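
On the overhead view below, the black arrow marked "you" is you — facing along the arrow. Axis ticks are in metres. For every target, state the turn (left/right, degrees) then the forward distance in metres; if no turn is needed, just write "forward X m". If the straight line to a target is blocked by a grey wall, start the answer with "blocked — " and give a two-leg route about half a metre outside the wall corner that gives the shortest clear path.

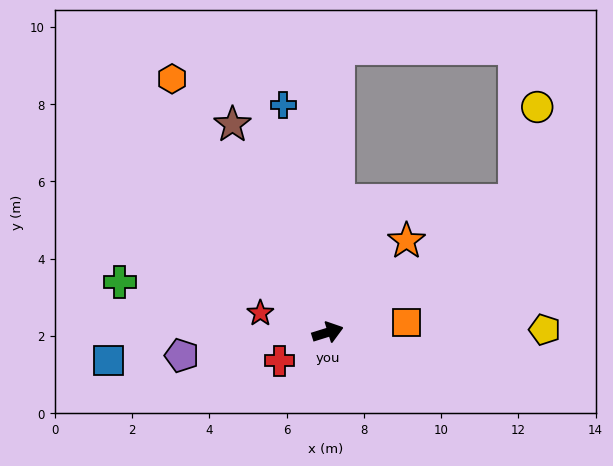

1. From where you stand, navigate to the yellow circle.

blocked — turn left 18°, forward 5.9 m, then turn left 41°, forward 2.5 m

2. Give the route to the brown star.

turn left 97°, forward 5.9 m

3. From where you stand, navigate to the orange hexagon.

turn left 104°, forward 7.7 m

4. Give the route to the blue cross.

turn left 84°, forward 6.0 m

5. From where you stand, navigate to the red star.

turn left 147°, forward 1.8 m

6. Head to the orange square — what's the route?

turn right 10°, forward 2.1 m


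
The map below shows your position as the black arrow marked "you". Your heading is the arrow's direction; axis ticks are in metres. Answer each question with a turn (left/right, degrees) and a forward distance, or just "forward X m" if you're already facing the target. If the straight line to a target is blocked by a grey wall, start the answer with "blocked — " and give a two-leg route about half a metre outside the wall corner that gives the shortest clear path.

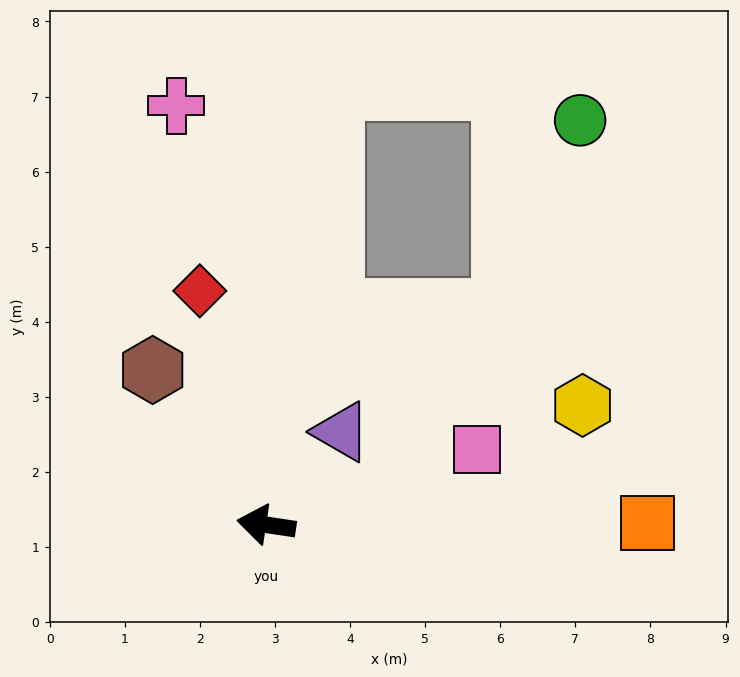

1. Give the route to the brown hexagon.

turn right 45°, forward 2.6 m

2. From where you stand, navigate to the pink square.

turn right 152°, forward 3.0 m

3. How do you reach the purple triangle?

turn right 120°, forward 1.6 m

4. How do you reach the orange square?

turn right 171°, forward 5.1 m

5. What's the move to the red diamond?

turn right 66°, forward 3.2 m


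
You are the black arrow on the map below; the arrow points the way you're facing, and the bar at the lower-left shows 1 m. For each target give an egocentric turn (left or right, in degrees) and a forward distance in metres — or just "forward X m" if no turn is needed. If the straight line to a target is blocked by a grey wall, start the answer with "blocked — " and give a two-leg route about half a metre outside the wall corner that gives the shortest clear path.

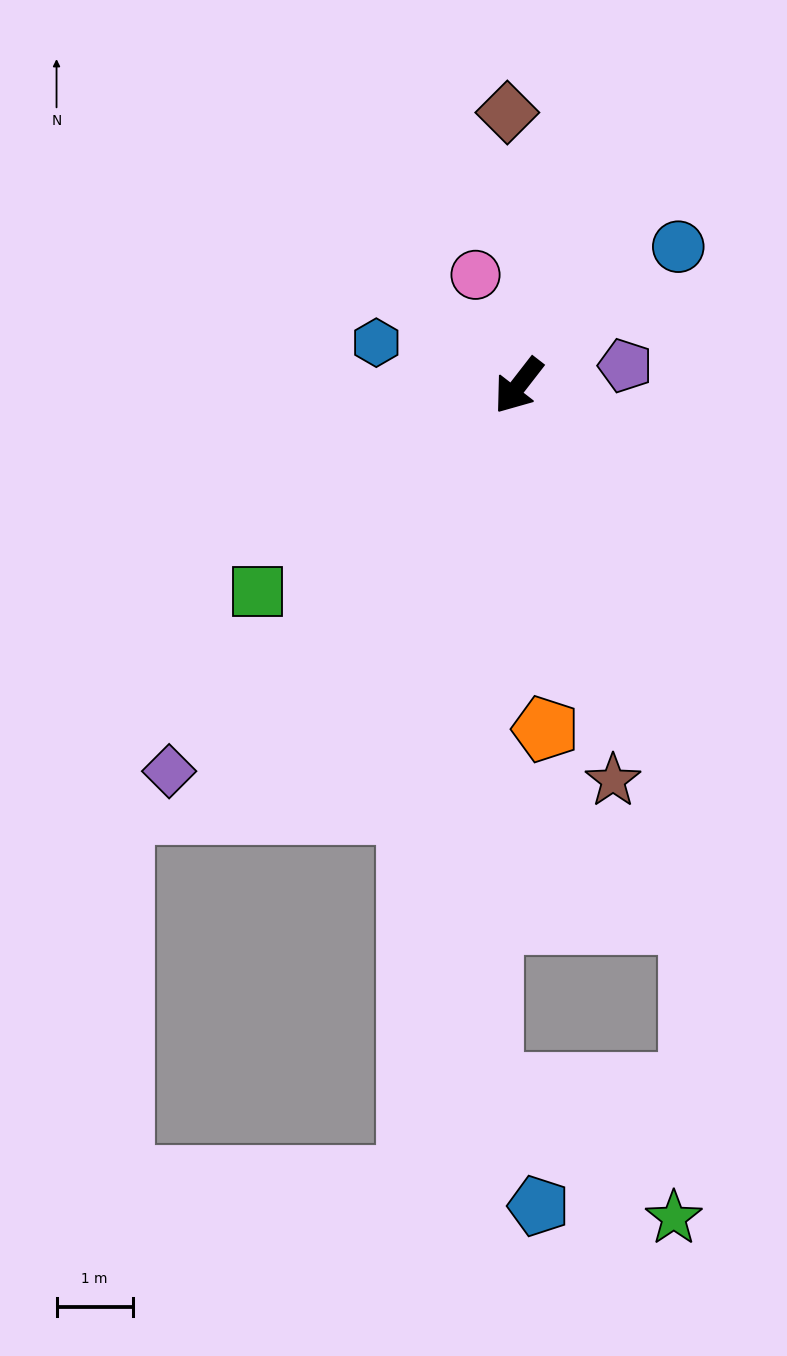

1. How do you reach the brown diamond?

turn right 140°, forward 3.6 m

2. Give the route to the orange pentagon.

turn left 42°, forward 4.5 m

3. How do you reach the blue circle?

turn left 169°, forward 2.8 m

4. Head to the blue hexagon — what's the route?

turn right 69°, forward 2.0 m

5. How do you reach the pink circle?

turn right 121°, forward 1.6 m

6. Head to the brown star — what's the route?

turn left 51°, forward 5.3 m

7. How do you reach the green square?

turn right 14°, forward 4.4 m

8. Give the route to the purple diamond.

turn right 4°, forward 6.8 m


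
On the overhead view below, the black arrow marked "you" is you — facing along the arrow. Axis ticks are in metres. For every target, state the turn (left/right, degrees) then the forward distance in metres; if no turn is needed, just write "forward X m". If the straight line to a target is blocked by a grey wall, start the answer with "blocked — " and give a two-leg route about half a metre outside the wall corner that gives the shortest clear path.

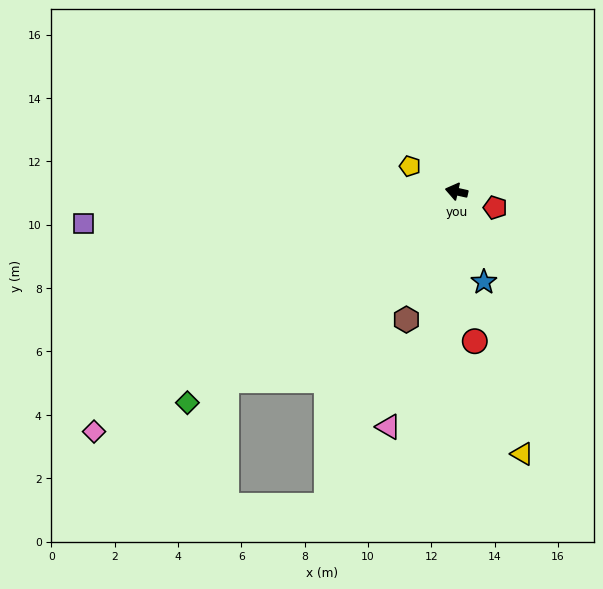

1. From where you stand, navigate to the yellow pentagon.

turn right 16°, forward 1.7 m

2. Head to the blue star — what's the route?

turn left 119°, forward 3.0 m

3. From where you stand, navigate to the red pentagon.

turn left 170°, forward 1.3 m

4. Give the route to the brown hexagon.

turn left 81°, forward 4.3 m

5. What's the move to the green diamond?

turn left 51°, forward 10.8 m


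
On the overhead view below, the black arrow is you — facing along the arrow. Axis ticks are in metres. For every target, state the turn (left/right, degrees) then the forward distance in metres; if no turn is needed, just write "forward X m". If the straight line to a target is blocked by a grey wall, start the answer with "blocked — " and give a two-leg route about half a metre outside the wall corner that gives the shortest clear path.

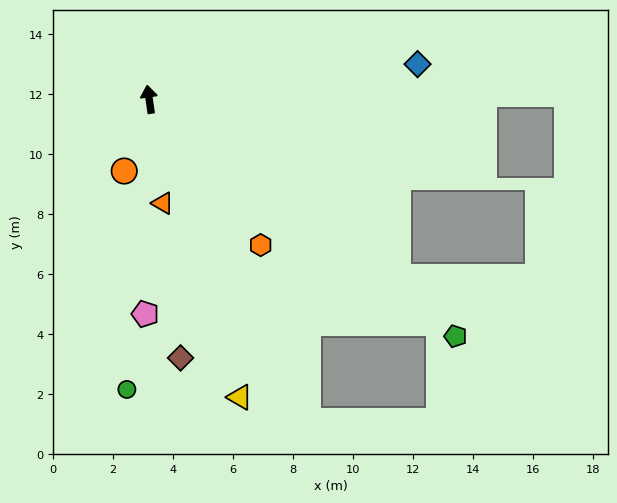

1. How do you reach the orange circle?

turn left 152°, forward 2.5 m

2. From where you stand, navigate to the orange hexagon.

turn right 151°, forward 6.1 m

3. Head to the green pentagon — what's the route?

turn right 136°, forward 12.9 m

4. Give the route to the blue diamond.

turn right 91°, forward 9.0 m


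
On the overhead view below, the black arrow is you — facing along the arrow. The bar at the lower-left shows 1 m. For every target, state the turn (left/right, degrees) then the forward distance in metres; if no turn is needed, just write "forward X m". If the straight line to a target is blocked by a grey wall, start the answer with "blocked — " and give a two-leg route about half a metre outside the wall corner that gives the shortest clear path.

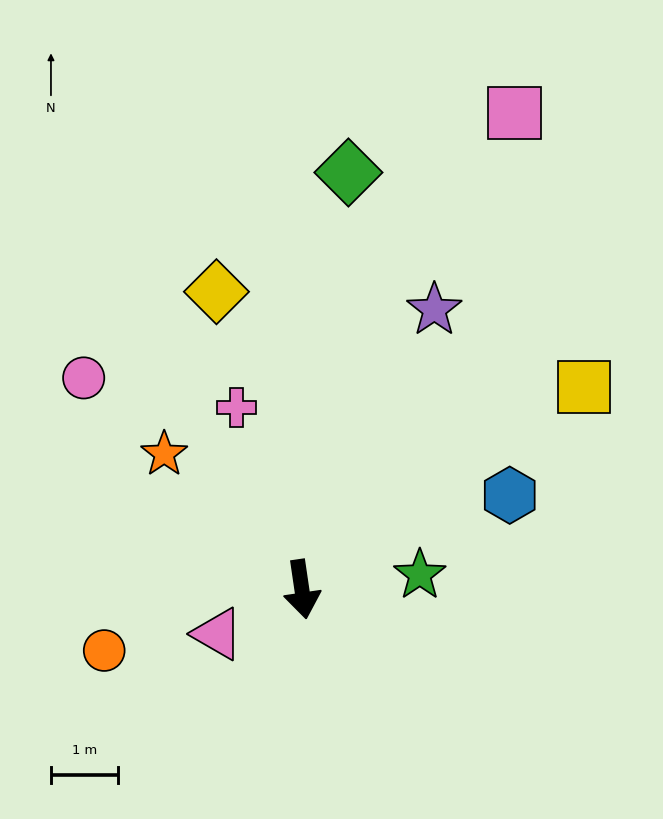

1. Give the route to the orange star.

turn right 143°, forward 2.9 m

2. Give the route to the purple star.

turn left 146°, forward 4.6 m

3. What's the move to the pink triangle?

turn right 70°, forward 1.4 m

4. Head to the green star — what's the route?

turn left 89°, forward 1.8 m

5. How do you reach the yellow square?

turn left 117°, forward 5.1 m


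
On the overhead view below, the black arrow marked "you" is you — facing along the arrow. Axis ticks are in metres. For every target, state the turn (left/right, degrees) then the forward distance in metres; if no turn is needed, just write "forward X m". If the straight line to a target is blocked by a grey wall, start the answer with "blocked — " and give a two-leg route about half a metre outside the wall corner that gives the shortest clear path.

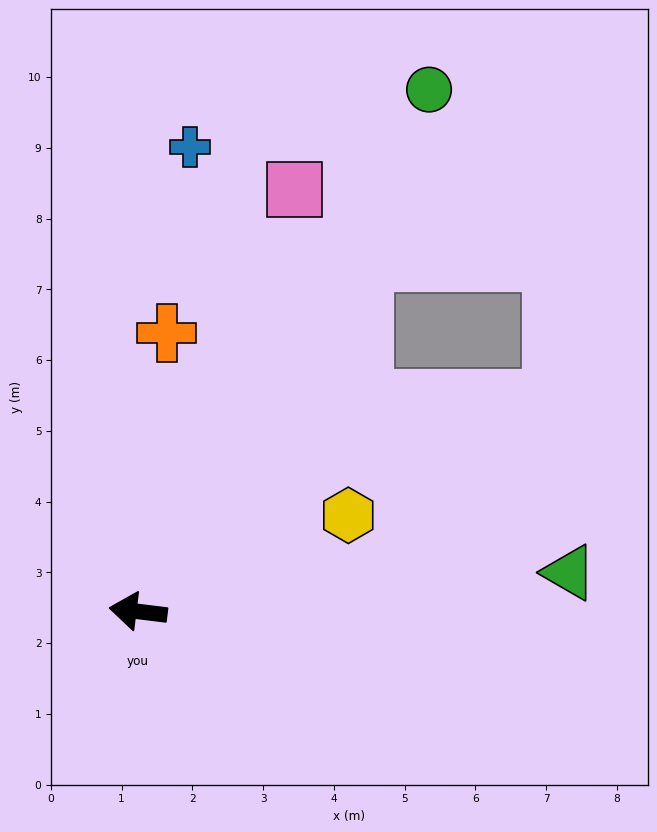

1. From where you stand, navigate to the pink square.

turn right 103°, forward 6.4 m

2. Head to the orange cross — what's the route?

turn right 89°, forward 4.0 m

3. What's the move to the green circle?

turn right 112°, forward 8.4 m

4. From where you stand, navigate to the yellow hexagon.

turn right 148°, forward 3.3 m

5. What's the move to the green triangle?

turn right 168°, forward 6.1 m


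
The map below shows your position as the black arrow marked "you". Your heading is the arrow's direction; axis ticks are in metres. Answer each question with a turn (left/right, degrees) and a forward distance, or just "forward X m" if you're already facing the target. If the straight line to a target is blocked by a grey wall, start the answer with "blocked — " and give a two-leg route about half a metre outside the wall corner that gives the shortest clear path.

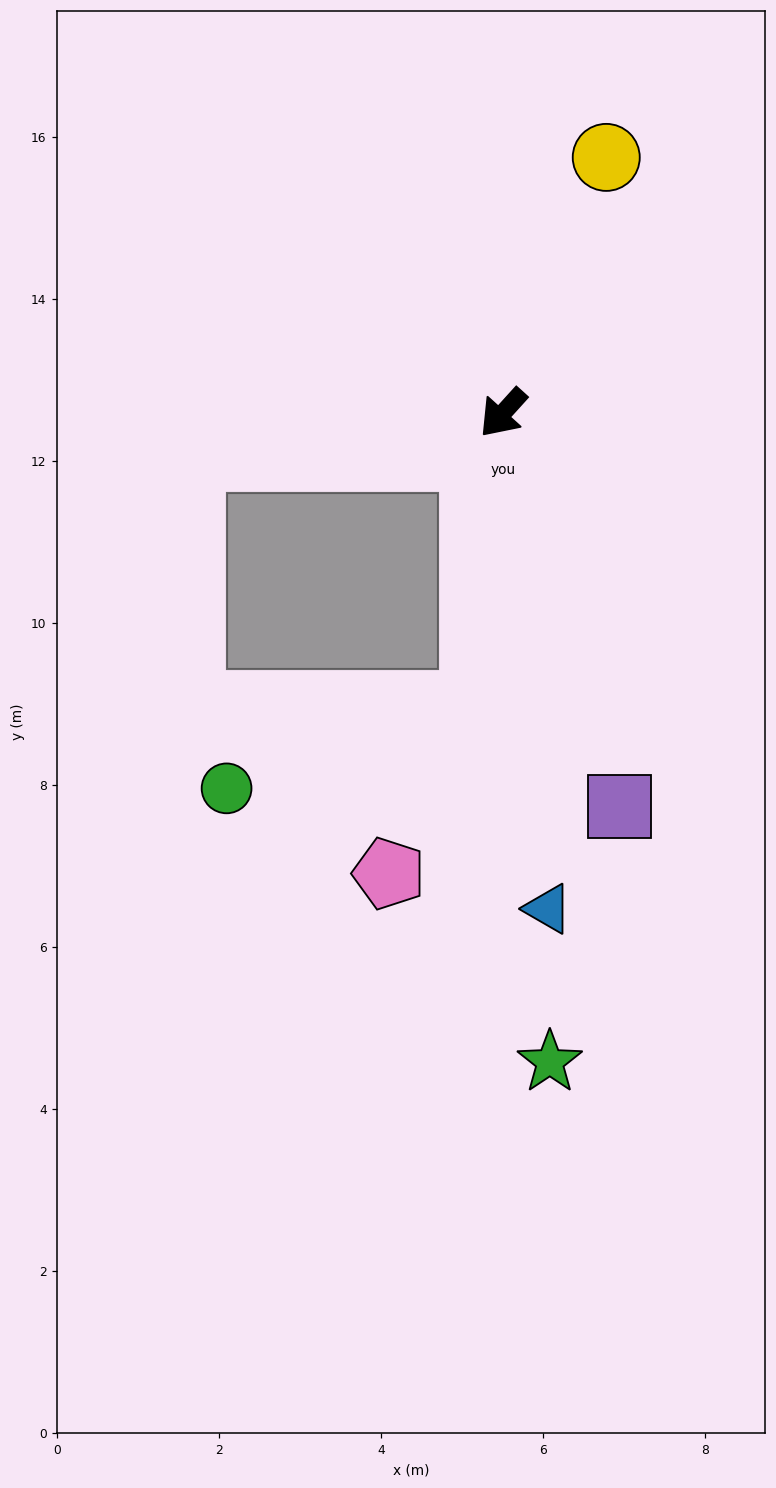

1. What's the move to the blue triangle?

turn left 47°, forward 6.1 m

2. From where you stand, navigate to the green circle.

blocked — turn left 37°, forward 3.6 m, then turn right 66°, forward 3.2 m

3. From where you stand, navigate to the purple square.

turn left 59°, forward 5.1 m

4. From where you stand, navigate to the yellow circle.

turn right 160°, forward 3.4 m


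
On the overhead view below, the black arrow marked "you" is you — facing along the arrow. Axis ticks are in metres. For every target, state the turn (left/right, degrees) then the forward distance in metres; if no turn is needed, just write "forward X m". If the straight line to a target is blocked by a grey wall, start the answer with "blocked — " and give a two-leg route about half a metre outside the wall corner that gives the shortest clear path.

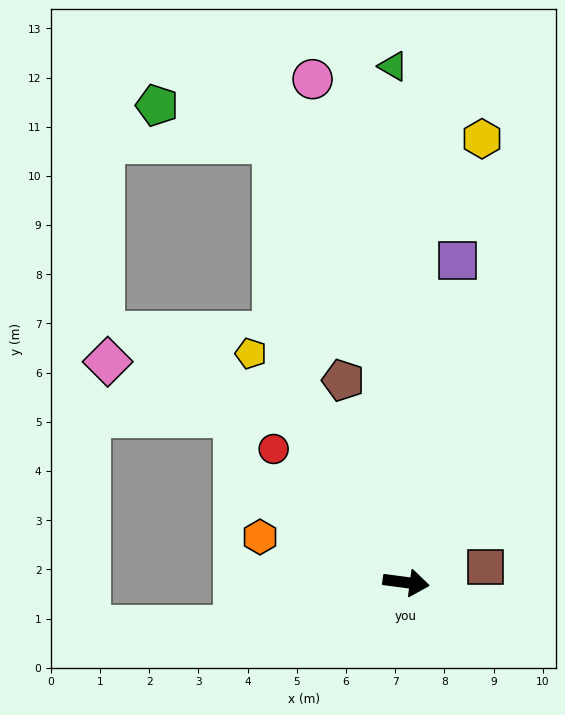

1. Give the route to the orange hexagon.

turn left 170°, forward 3.1 m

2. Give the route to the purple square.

turn left 88°, forward 6.6 m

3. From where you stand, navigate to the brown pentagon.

turn left 115°, forward 4.3 m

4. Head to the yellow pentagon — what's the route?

turn left 132°, forward 5.6 m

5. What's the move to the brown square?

turn left 18°, forward 1.6 m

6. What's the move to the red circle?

turn left 142°, forward 3.8 m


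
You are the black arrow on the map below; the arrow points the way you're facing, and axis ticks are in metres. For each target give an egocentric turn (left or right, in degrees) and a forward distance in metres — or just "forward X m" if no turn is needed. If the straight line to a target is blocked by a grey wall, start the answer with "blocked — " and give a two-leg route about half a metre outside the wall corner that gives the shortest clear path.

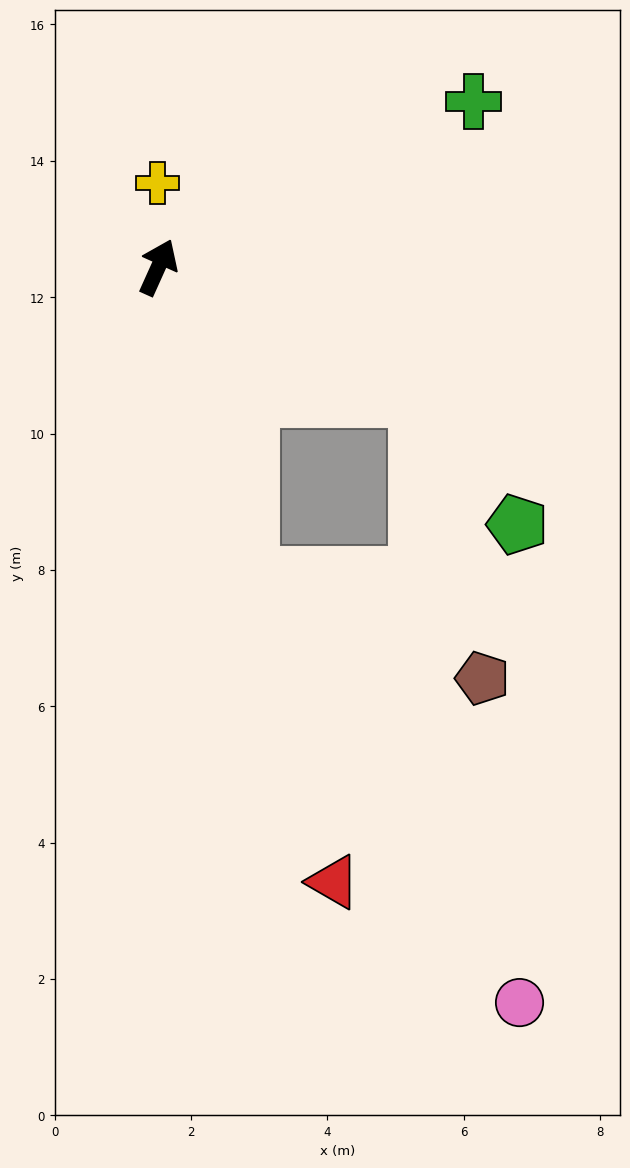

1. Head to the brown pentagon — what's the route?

blocked — turn right 139°, forward 4.7 m, then turn left 49°, forward 3.7 m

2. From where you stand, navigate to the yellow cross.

turn left 25°, forward 1.2 m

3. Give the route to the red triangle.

turn right 140°, forward 9.4 m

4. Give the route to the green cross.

turn right 38°, forward 5.2 m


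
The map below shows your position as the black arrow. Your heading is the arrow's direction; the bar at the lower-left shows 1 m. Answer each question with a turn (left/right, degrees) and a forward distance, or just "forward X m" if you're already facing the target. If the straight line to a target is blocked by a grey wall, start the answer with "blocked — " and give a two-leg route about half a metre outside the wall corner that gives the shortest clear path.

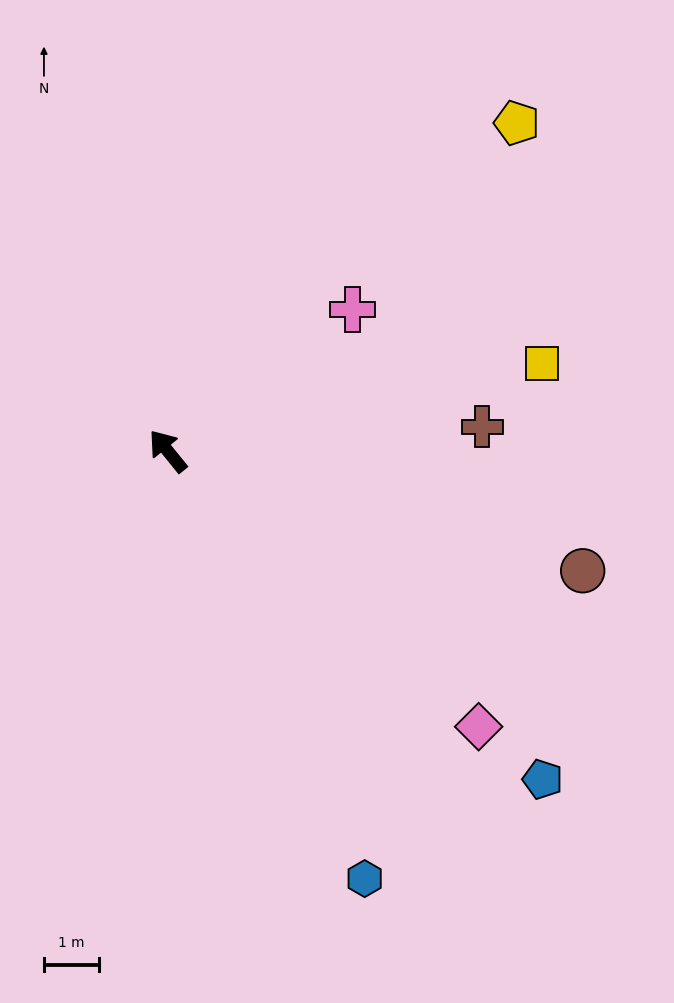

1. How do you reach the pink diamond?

turn right 171°, forward 7.6 m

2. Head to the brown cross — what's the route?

turn right 125°, forward 5.7 m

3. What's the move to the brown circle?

turn right 145°, forward 7.9 m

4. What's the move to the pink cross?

turn right 92°, forward 4.2 m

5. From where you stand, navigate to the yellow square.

turn right 116°, forward 7.0 m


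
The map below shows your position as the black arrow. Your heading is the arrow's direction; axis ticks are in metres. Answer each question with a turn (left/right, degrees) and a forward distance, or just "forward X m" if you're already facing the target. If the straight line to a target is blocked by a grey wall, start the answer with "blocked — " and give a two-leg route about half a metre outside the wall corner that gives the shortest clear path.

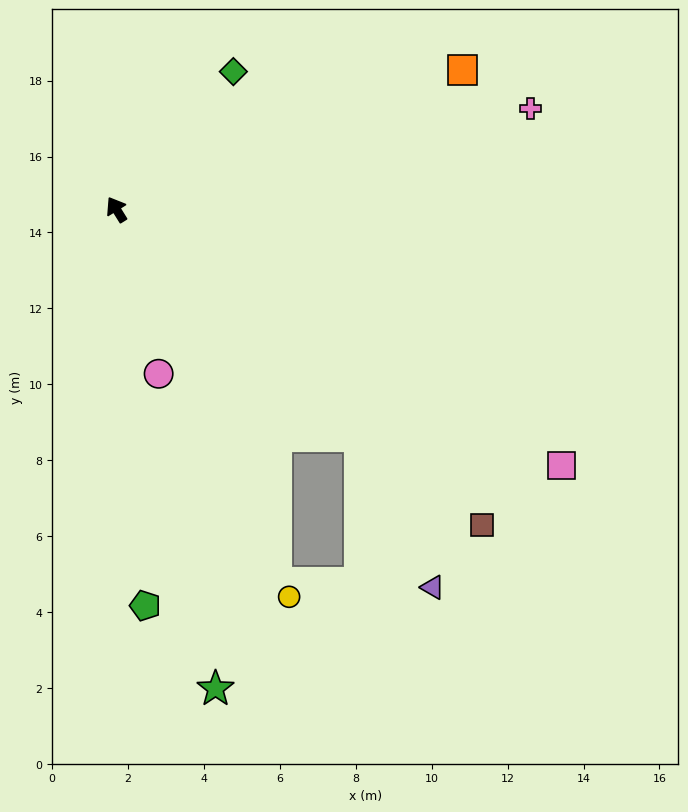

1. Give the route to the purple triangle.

blocked — turn right 165°, forward 8.8 m, then turn right 21°, forward 4.4 m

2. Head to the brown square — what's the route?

turn right 163°, forward 12.7 m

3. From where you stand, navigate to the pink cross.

turn right 108°, forward 11.2 m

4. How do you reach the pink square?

turn right 152°, forward 13.5 m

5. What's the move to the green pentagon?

turn left 152°, forward 10.5 m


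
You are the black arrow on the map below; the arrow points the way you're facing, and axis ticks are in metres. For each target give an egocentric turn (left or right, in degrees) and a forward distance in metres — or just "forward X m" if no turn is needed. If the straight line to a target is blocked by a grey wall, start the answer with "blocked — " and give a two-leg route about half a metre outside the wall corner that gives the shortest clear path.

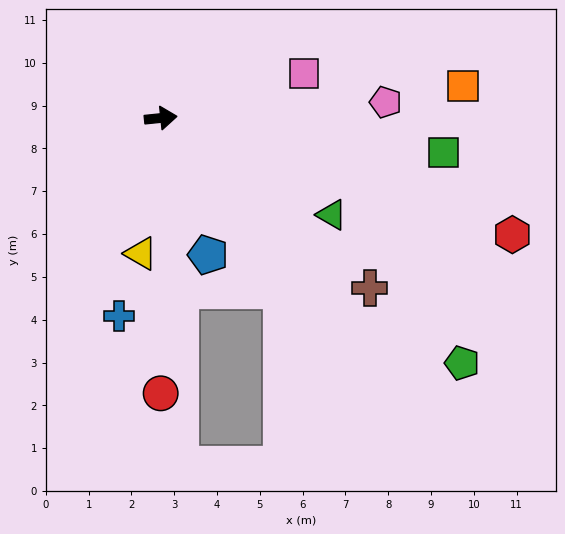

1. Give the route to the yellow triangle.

turn right 104°, forward 3.2 m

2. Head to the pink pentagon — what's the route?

forward 5.3 m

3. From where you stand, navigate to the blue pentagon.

turn right 77°, forward 3.4 m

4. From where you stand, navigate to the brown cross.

turn right 45°, forward 6.3 m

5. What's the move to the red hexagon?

turn right 24°, forward 8.7 m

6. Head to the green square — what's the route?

turn right 13°, forward 6.7 m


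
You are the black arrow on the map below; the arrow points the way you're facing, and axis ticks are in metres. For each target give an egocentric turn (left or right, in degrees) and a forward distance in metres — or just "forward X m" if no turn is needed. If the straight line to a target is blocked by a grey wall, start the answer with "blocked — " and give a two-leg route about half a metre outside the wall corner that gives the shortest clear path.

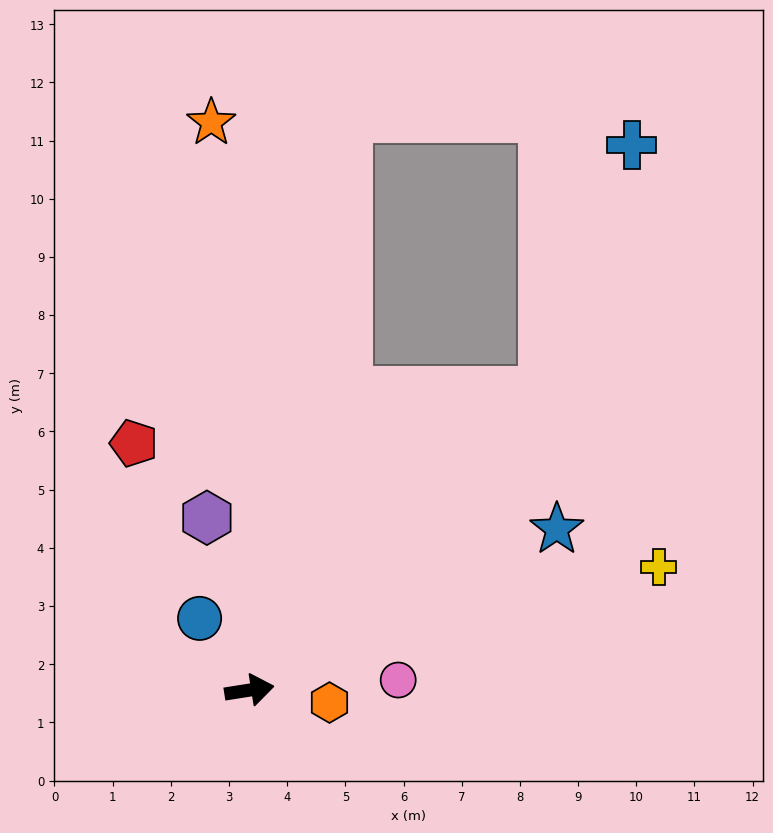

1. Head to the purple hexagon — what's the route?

turn left 95°, forward 3.1 m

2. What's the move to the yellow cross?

turn left 8°, forward 7.3 m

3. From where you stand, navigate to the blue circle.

turn left 116°, forward 1.5 m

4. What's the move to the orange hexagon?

turn right 18°, forward 1.4 m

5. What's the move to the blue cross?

blocked — turn left 36°, forward 7.2 m, then turn left 25°, forward 4.5 m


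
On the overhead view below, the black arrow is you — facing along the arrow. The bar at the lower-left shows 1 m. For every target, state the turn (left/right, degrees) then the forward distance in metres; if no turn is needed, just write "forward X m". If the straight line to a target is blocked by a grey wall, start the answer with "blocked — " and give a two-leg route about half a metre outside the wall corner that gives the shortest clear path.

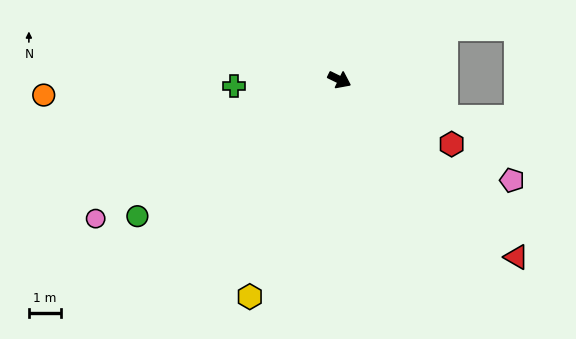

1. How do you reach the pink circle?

turn right 124°, forward 8.8 m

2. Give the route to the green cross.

turn right 150°, forward 3.3 m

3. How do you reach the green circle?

turn right 120°, forward 7.6 m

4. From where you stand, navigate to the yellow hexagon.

turn right 86°, forward 7.3 m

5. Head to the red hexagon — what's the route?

turn right 4°, forward 4.0 m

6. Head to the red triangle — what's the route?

turn right 19°, forward 7.8 m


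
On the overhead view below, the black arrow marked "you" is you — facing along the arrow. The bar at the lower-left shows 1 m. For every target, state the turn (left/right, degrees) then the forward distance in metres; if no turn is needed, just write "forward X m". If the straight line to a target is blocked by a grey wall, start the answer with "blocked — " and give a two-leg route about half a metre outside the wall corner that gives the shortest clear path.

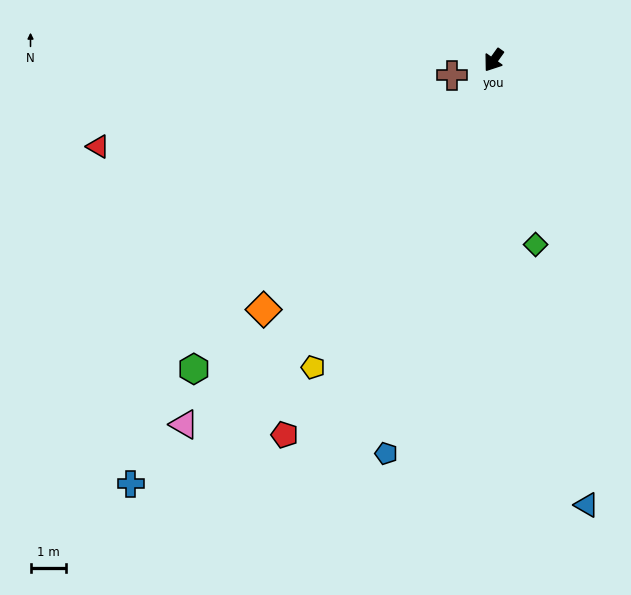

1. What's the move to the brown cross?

turn right 35°, forward 1.3 m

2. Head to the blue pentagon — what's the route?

turn left 20°, forward 11.6 m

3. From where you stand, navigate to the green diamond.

turn left 48°, forward 5.4 m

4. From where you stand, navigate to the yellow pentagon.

turn left 5°, forward 10.1 m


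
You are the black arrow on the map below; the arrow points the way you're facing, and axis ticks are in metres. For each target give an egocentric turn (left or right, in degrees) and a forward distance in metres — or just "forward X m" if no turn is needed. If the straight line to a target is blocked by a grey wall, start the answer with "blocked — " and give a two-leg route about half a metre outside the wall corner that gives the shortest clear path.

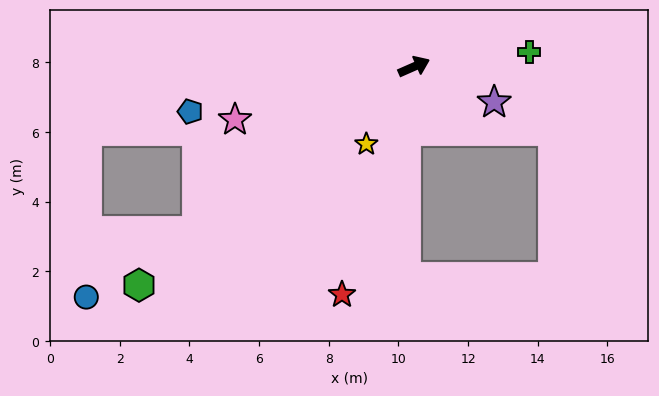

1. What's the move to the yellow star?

turn right 145°, forward 2.6 m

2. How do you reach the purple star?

turn right 48°, forward 2.5 m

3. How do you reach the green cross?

turn right 17°, forward 3.3 m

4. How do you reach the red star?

turn right 131°, forward 6.9 m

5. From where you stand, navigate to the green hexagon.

turn right 165°, forward 10.1 m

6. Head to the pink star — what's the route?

turn left 173°, forward 5.4 m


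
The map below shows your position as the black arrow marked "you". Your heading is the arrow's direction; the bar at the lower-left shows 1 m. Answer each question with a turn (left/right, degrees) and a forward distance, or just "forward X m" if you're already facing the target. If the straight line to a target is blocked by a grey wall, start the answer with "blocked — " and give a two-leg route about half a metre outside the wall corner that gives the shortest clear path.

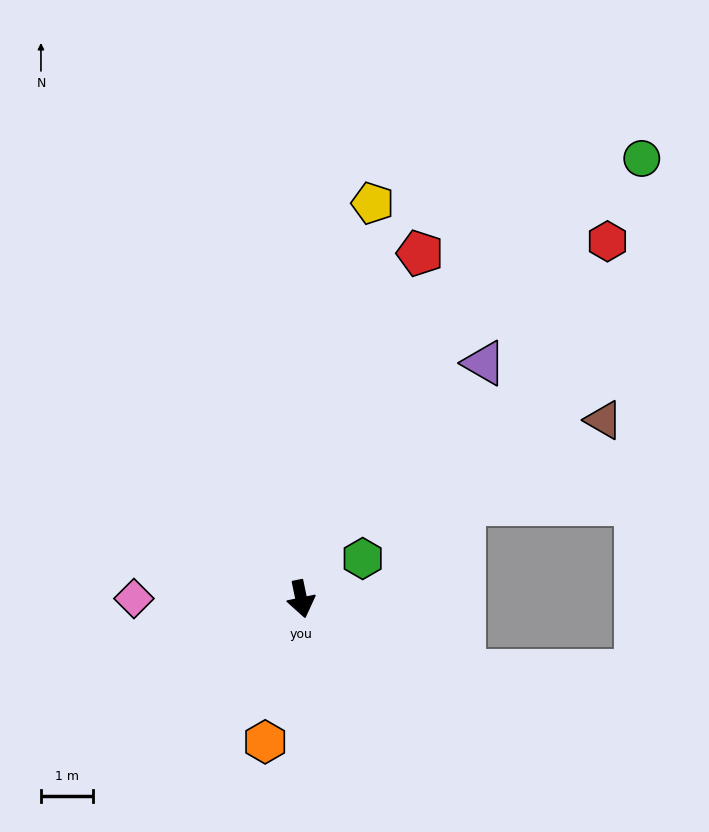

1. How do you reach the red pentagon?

turn left 149°, forward 7.1 m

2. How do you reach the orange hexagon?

turn right 26°, forward 2.9 m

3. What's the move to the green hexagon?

turn left 112°, forward 1.4 m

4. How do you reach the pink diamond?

turn right 102°, forward 3.2 m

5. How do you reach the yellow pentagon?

turn left 158°, forward 7.8 m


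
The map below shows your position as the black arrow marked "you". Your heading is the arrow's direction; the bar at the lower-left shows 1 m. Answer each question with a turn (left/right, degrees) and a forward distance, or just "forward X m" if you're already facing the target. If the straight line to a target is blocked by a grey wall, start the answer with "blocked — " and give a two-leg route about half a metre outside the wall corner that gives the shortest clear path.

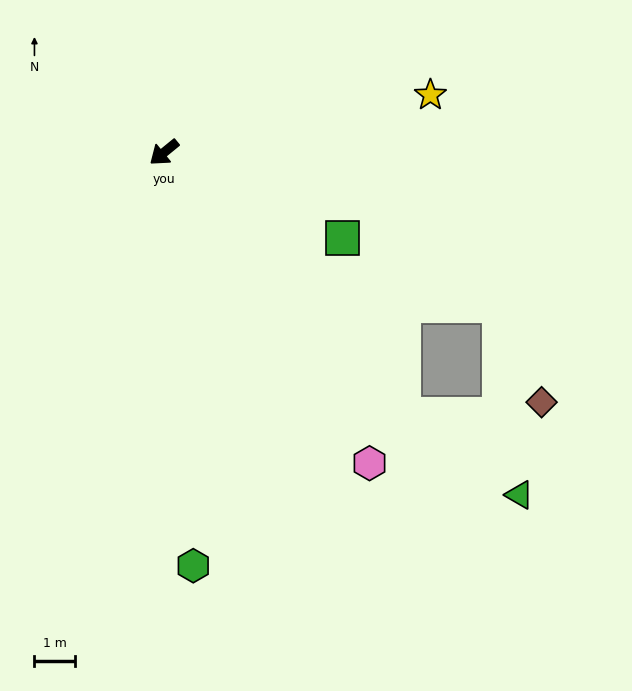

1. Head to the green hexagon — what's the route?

turn left 55°, forward 10.1 m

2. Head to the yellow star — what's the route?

turn left 153°, forward 6.7 m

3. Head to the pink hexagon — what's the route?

turn left 84°, forward 9.1 m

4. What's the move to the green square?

turn left 115°, forward 4.8 m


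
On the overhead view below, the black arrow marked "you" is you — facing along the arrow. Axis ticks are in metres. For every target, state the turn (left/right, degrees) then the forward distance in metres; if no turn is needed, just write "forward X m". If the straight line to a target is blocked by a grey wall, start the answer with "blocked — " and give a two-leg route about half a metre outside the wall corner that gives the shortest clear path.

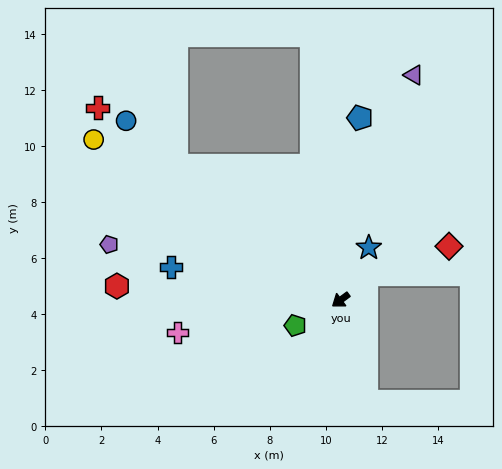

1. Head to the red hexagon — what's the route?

turn right 40°, forward 8.0 m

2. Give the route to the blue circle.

turn right 76°, forward 10.0 m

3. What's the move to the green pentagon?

turn right 7°, forward 1.9 m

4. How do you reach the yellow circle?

turn right 70°, forward 10.5 m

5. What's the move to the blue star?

turn right 155°, forward 2.1 m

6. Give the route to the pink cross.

turn right 25°, forward 5.9 m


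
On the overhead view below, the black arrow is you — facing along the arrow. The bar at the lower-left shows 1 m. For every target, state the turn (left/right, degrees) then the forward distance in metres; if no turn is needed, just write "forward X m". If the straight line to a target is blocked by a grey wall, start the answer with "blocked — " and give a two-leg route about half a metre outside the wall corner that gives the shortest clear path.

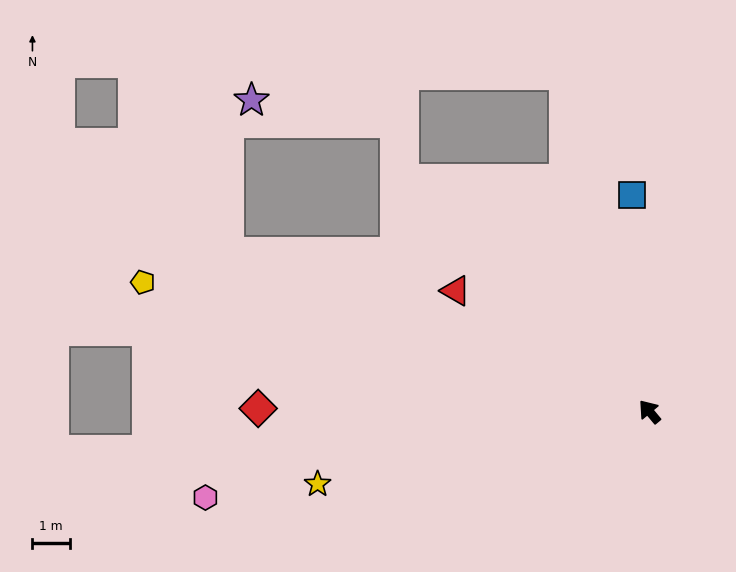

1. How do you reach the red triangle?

turn left 18°, forward 6.1 m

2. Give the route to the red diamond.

turn left 50°, forward 10.4 m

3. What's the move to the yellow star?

turn left 62°, forward 9.0 m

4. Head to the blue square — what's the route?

turn right 35°, forward 5.8 m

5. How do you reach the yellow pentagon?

turn left 36°, forward 13.9 m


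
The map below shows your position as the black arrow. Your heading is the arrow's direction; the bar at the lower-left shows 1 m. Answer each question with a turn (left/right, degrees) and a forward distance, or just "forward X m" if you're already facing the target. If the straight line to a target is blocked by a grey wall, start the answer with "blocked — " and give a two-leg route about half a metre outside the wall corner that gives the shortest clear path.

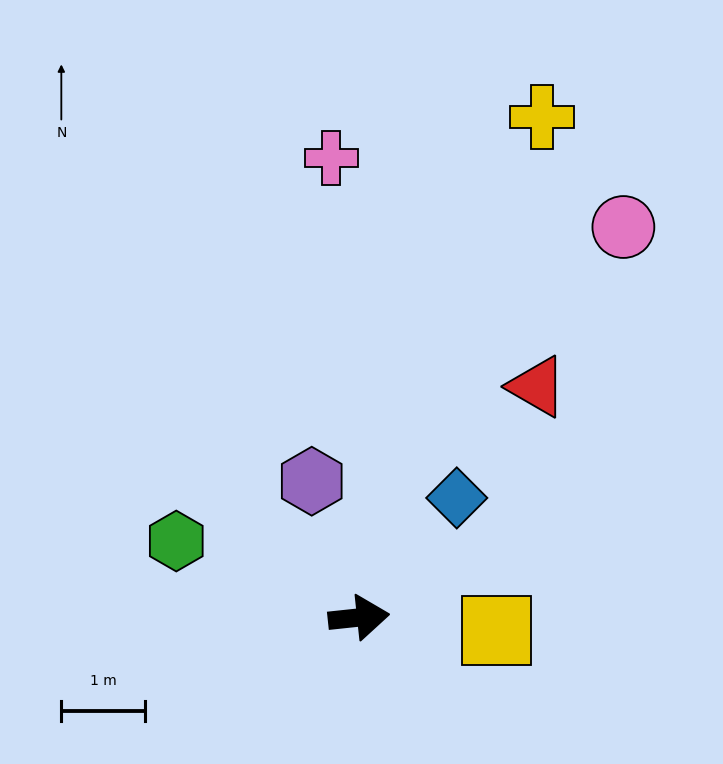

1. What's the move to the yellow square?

turn right 12°, forward 1.6 m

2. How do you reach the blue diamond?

turn left 45°, forward 1.8 m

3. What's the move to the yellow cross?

turn left 64°, forward 6.4 m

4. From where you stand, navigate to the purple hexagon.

turn left 103°, forward 1.7 m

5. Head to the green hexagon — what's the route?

turn left 151°, forward 2.4 m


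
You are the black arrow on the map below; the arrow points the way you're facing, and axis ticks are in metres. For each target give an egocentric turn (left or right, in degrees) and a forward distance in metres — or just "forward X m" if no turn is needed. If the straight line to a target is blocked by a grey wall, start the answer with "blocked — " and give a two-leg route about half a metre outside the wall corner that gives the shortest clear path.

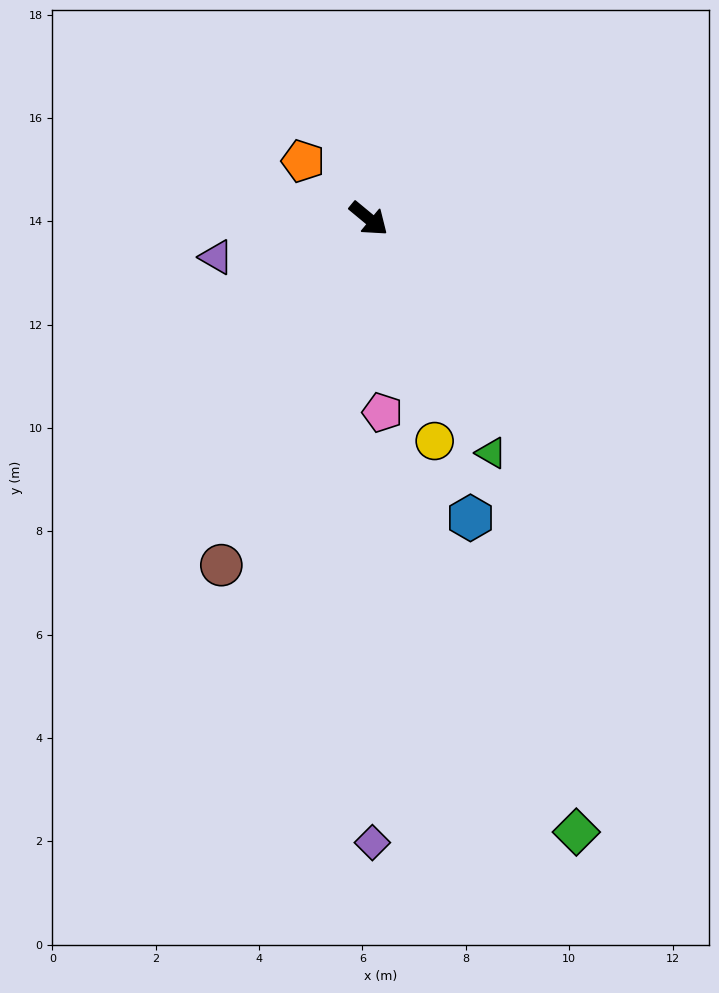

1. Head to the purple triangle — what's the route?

turn right 126°, forward 3.0 m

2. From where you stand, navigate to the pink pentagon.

turn right 46°, forward 3.8 m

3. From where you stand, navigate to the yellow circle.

turn right 34°, forward 4.5 m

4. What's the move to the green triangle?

turn right 23°, forward 5.1 m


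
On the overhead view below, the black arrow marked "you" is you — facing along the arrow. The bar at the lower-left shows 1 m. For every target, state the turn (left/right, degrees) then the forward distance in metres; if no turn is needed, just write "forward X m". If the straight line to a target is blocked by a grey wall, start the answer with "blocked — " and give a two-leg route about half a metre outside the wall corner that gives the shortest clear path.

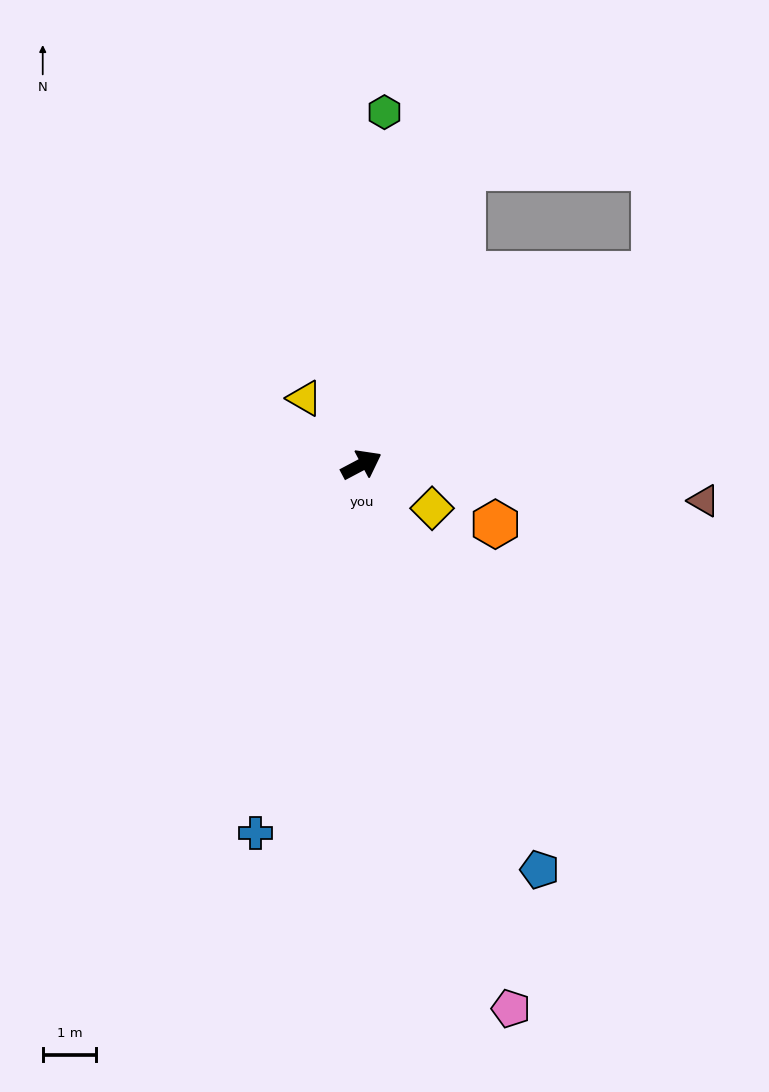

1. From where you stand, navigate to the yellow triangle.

turn left 103°, forward 1.6 m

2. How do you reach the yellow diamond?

turn right 60°, forward 1.5 m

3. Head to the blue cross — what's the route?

turn right 134°, forward 7.2 m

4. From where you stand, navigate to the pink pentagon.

turn right 103°, forward 10.5 m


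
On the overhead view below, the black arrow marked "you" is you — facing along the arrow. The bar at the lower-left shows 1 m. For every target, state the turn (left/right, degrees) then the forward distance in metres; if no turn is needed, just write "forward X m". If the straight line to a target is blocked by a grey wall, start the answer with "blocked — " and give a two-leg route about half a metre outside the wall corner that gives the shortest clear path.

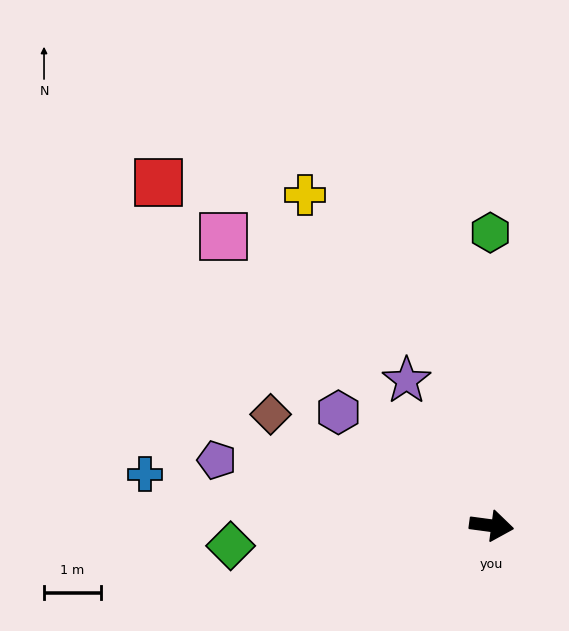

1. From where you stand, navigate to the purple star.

turn left 128°, forward 3.0 m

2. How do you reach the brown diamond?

turn left 161°, forward 4.4 m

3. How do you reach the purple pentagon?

turn left 174°, forward 5.0 m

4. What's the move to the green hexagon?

turn left 98°, forward 5.2 m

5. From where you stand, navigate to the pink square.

turn left 140°, forward 7.0 m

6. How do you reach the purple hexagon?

turn left 151°, forward 3.4 m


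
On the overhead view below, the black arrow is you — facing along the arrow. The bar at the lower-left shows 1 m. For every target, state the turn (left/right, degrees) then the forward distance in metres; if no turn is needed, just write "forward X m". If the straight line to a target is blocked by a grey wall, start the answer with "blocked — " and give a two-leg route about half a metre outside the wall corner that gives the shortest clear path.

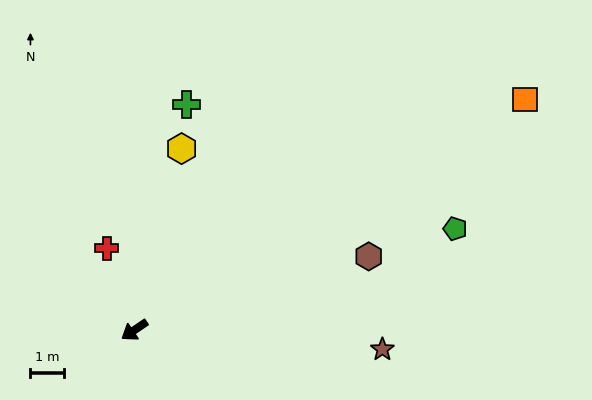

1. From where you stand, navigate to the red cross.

turn right 105°, forward 2.6 m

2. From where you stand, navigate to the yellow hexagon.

turn right 139°, forward 5.5 m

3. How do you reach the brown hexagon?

turn left 163°, forward 7.3 m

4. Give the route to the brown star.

turn left 141°, forward 7.4 m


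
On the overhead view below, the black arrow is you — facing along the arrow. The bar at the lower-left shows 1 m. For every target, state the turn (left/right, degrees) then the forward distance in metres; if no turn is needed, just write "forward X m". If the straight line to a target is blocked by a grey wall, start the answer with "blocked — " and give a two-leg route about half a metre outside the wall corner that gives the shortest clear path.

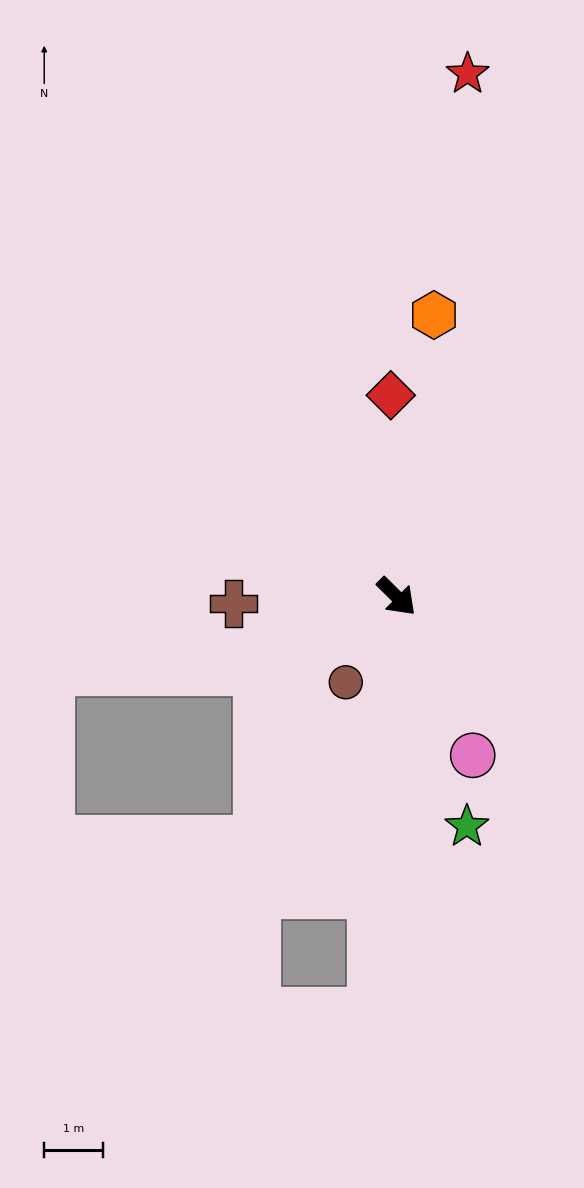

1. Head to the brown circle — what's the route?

turn right 76°, forward 1.7 m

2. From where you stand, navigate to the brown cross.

turn right 133°, forward 2.8 m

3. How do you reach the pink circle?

turn right 20°, forward 3.0 m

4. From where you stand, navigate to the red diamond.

turn left 136°, forward 3.4 m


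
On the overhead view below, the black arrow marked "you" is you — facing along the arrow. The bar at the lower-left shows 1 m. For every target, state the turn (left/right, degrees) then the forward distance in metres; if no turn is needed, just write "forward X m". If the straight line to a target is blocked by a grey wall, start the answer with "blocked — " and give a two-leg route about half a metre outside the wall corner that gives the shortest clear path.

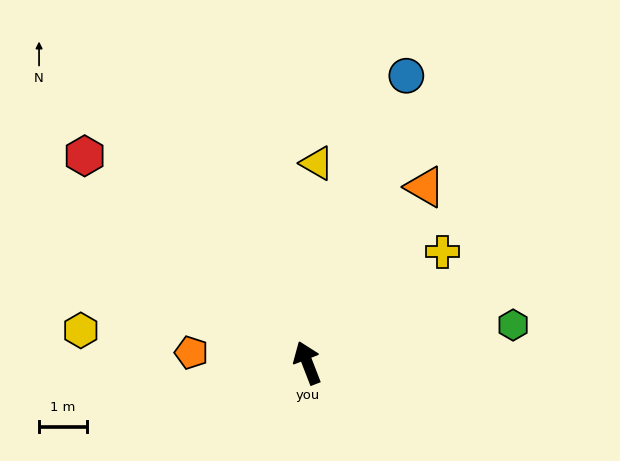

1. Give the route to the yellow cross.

turn right 72°, forward 3.7 m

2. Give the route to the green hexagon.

turn right 101°, forward 4.4 m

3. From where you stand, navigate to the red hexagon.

turn left 26°, forward 6.4 m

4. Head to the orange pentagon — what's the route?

turn left 64°, forward 2.4 m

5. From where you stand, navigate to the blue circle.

turn right 40°, forward 6.4 m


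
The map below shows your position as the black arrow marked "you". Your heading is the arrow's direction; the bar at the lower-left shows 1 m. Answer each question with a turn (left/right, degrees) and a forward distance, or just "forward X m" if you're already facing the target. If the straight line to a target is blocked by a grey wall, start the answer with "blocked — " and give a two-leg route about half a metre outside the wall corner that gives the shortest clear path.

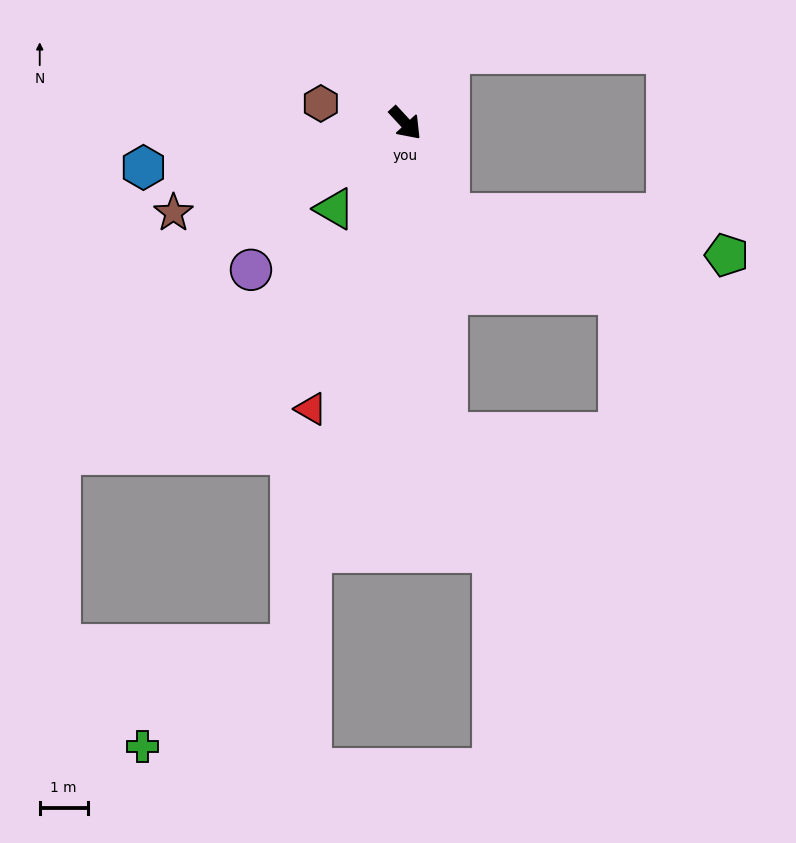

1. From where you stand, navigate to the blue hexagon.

turn right 123°, forward 5.5 m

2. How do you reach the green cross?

blocked — turn right 55°, forward 11.1 m, then turn right 43°, forward 3.7 m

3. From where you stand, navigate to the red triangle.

turn right 61°, forward 6.3 m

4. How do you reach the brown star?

turn right 112°, forward 5.2 m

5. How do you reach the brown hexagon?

turn right 146°, forward 1.8 m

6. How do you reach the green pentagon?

blocked — turn right 17°, forward 2.1 m, then turn left 56°, forward 5.9 m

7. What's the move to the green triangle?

turn right 82°, forward 2.3 m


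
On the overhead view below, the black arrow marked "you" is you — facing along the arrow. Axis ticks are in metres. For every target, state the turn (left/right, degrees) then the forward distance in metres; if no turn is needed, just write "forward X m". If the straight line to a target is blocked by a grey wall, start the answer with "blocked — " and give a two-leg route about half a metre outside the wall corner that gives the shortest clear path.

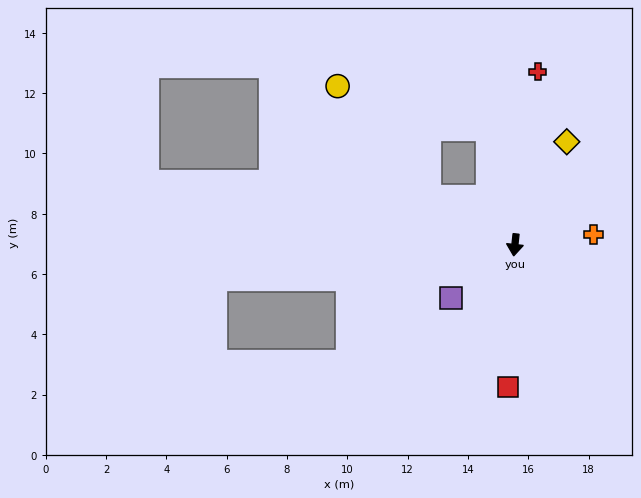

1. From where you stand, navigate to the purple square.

turn right 44°, forward 2.8 m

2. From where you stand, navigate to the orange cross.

turn left 104°, forward 2.6 m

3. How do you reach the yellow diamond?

turn left 159°, forward 3.8 m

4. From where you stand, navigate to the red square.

turn left 3°, forward 4.7 m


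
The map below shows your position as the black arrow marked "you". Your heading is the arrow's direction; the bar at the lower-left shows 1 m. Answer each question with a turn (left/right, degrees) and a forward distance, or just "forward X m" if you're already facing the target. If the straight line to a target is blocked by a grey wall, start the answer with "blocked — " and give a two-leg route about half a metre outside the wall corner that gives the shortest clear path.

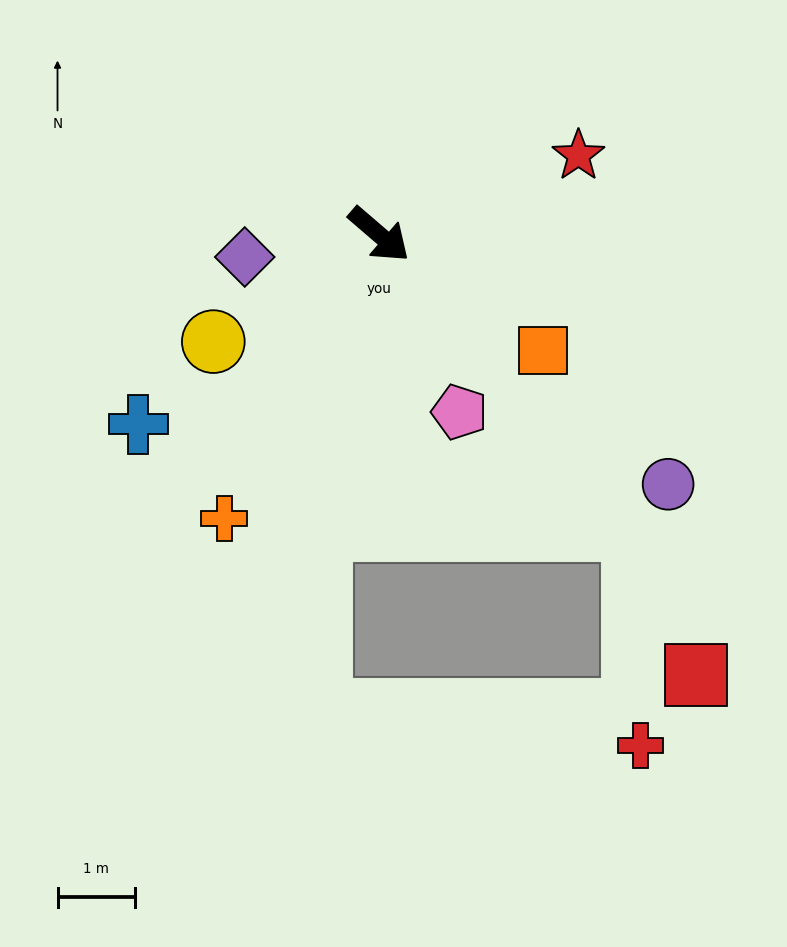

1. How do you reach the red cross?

blocked — turn right 8°, forward 5.0 m, then turn right 40°, forward 2.8 m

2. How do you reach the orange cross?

turn right 78°, forward 4.2 m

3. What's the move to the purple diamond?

turn right 130°, forward 1.8 m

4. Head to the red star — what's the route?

turn left 62°, forward 2.8 m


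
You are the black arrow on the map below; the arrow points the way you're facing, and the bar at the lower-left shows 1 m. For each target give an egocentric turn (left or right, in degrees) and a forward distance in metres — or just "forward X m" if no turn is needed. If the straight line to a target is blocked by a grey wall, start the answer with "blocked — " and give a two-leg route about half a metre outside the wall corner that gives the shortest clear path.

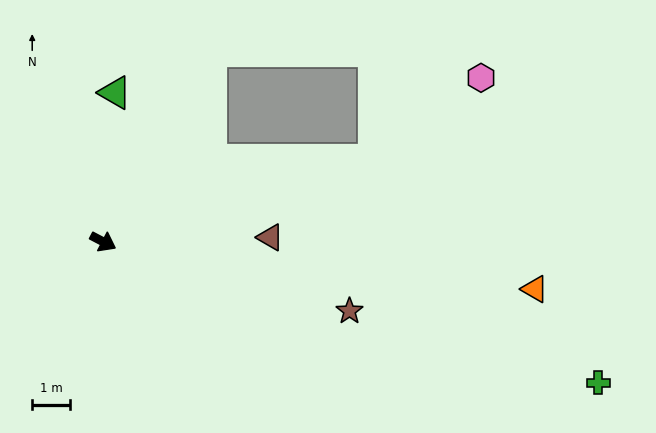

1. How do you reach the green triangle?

turn left 113°, forward 3.9 m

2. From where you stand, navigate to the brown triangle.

turn left 29°, forward 4.4 m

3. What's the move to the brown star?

turn left 12°, forward 6.7 m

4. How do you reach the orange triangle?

turn left 21°, forward 11.4 m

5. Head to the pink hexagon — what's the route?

blocked — turn left 44°, forward 7.4 m, then turn left 21°, forward 3.5 m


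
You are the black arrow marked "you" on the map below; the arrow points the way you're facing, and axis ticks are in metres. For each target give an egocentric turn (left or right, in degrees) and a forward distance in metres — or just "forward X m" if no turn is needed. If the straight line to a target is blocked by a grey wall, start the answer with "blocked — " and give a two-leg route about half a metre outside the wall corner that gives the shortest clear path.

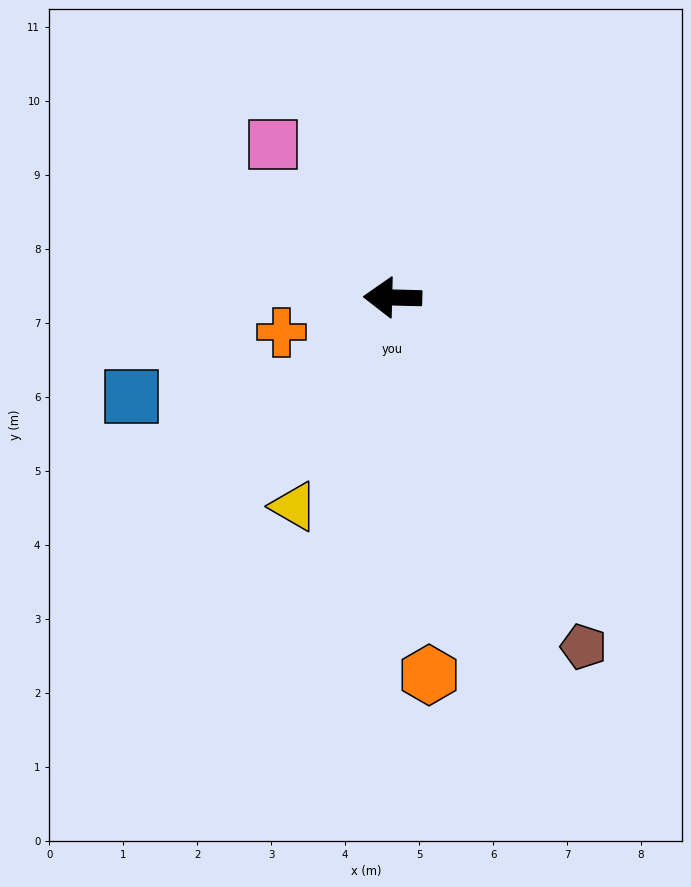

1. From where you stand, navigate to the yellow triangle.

turn left 66°, forward 3.1 m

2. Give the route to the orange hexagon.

turn left 97°, forward 5.1 m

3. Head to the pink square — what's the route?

turn right 51°, forward 2.6 m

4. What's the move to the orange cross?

turn left 19°, forward 1.6 m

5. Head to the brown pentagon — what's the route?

turn left 120°, forward 5.4 m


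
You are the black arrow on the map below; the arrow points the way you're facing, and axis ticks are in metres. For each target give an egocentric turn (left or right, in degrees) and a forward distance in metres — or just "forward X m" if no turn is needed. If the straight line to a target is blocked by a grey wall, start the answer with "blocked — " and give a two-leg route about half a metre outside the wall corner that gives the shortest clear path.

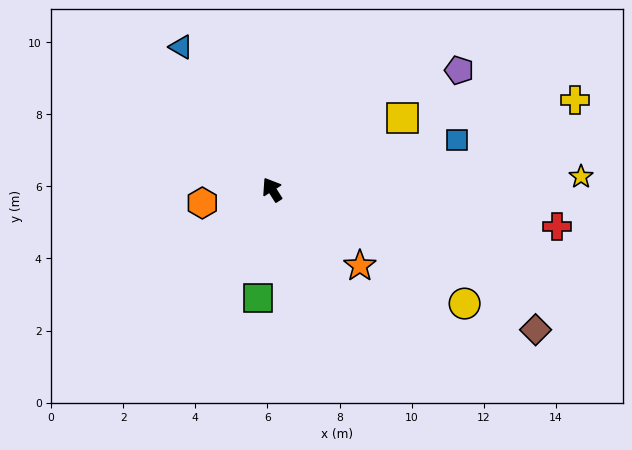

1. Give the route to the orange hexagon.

turn left 68°, forward 2.0 m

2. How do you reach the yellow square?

turn right 94°, forward 4.1 m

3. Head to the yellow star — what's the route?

turn right 120°, forward 8.6 m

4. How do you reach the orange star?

turn right 163°, forward 3.2 m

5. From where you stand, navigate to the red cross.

turn right 130°, forward 8.0 m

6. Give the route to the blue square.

turn right 108°, forward 5.3 m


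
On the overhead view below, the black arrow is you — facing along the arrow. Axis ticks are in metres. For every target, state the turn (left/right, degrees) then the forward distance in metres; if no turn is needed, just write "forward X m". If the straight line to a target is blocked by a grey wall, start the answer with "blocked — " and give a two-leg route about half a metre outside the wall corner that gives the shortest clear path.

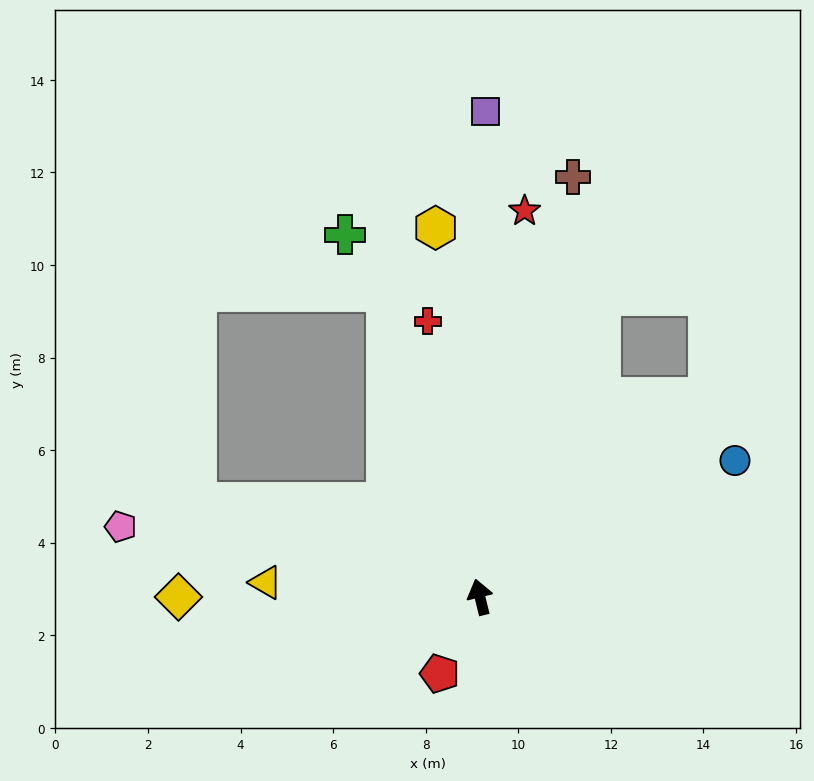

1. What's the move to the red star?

turn right 20°, forward 8.4 m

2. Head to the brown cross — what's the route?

turn right 26°, forward 9.3 m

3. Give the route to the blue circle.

turn right 76°, forward 6.2 m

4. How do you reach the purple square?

turn right 14°, forward 10.5 m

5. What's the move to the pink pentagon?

turn left 65°, forward 7.9 m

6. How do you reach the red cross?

turn right 3°, forward 6.1 m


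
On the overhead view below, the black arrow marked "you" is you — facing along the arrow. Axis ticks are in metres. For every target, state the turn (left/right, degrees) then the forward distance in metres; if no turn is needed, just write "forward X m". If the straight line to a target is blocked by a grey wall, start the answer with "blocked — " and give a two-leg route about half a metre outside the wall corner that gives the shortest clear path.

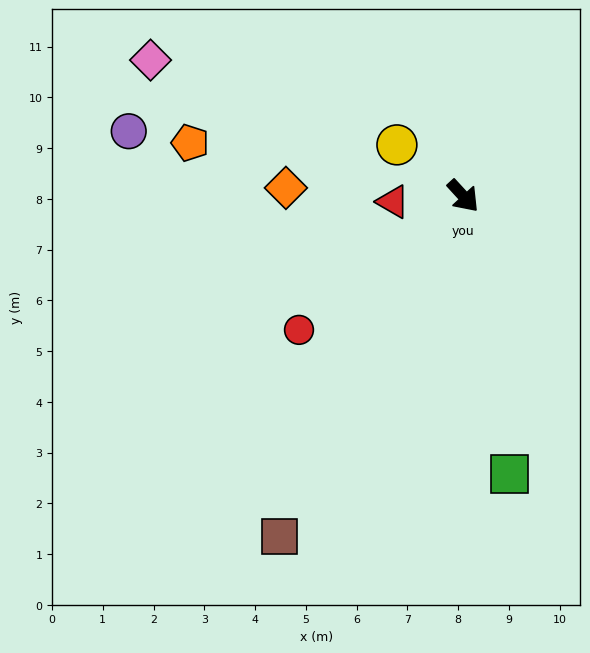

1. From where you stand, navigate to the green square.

turn right 33°, forward 5.6 m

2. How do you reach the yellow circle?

turn right 170°, forward 1.7 m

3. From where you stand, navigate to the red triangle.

turn right 128°, forward 1.4 m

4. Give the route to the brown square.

turn right 71°, forward 7.6 m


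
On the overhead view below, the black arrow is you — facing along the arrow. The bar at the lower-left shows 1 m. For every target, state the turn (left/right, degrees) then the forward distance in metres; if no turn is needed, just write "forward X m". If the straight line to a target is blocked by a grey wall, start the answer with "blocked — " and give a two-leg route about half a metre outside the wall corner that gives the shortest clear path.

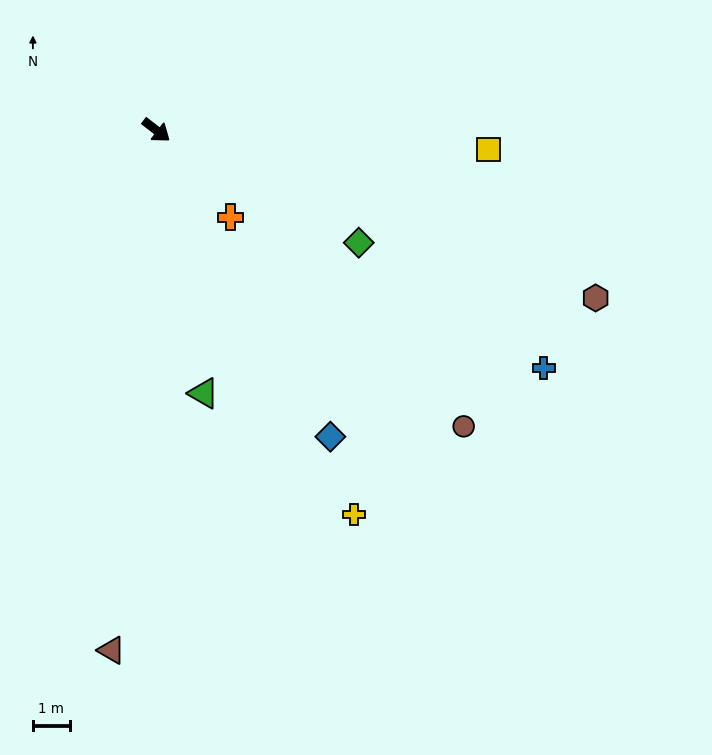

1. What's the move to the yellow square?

turn left 34°, forward 9.0 m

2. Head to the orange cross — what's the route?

turn right 12°, forward 3.1 m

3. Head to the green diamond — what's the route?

turn left 9°, forward 6.3 m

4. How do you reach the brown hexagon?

turn left 17°, forward 12.8 m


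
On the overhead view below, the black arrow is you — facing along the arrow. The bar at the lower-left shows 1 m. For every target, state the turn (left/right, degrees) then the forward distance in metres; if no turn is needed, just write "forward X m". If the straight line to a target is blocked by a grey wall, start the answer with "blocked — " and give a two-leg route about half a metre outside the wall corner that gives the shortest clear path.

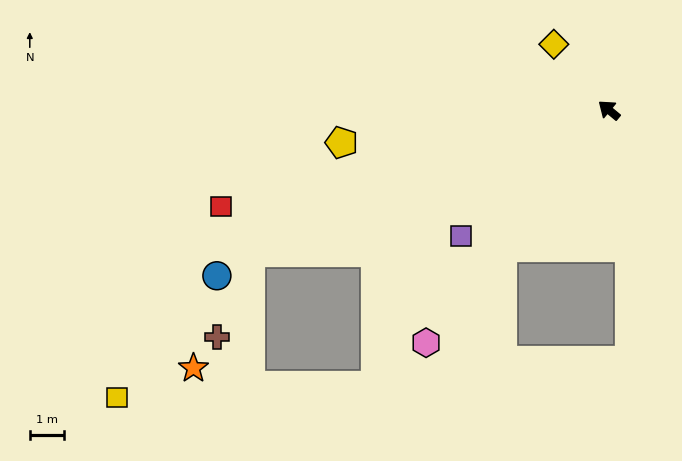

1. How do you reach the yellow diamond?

turn right 10°, forward 2.5 m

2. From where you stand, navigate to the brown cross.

blocked — turn left 61°, forward 11.2 m, then turn left 47°, forward 2.7 m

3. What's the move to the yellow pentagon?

turn left 47°, forward 7.8 m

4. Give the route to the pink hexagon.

turn left 91°, forward 8.6 m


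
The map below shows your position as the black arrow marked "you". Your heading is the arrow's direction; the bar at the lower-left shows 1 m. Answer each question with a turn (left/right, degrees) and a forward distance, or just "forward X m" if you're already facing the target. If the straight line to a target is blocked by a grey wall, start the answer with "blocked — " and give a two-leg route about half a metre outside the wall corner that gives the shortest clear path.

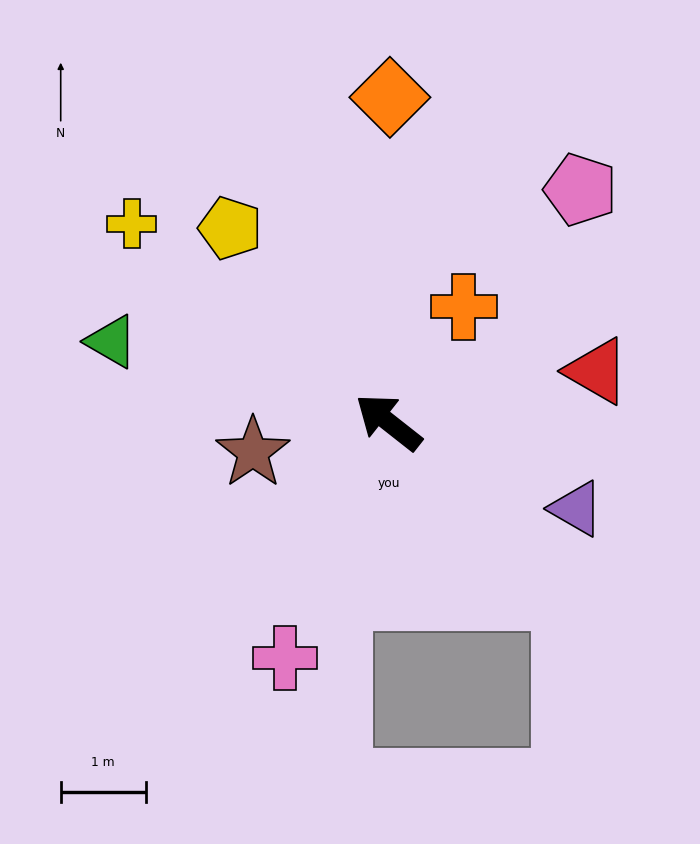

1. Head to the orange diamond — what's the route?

turn right 52°, forward 3.8 m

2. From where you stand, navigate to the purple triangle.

turn right 167°, forward 2.4 m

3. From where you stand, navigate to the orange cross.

turn right 85°, forward 1.6 m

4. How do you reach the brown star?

turn left 51°, forward 1.6 m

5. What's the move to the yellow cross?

forward 3.8 m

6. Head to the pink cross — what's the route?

turn left 105°, forward 3.0 m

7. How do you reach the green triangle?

turn left 22°, forward 3.4 m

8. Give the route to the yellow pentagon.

turn right 13°, forward 2.9 m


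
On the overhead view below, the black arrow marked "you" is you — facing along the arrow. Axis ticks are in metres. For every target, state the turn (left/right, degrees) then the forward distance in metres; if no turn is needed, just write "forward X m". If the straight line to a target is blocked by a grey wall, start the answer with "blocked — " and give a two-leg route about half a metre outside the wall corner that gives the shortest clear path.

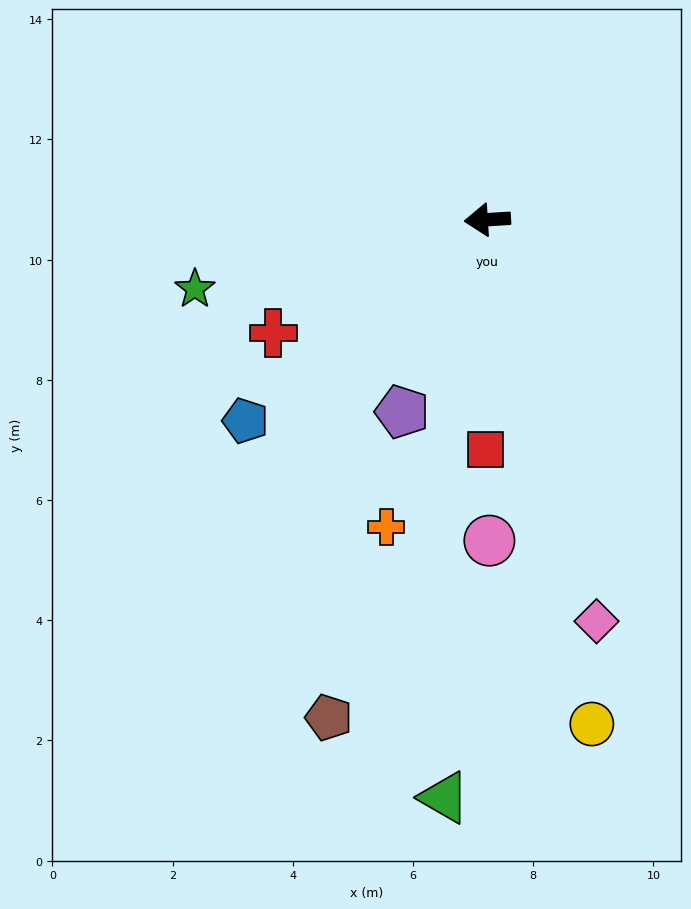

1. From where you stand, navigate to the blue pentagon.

turn left 36°, forward 5.2 m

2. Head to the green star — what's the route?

turn left 10°, forward 5.0 m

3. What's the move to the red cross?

turn left 24°, forward 4.0 m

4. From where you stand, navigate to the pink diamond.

turn left 102°, forward 6.9 m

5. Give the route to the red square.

turn left 86°, forward 3.8 m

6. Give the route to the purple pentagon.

turn left 62°, forward 3.5 m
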